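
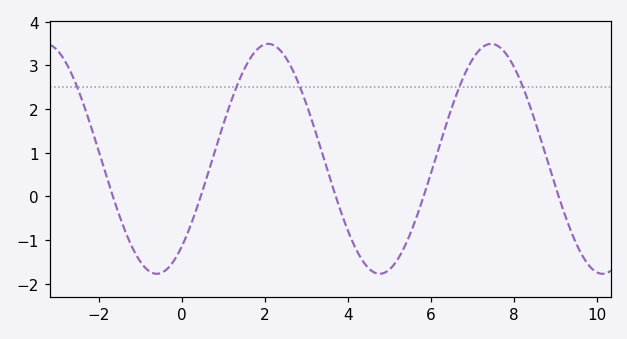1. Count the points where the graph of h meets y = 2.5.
5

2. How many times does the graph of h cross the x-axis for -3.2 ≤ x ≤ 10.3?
5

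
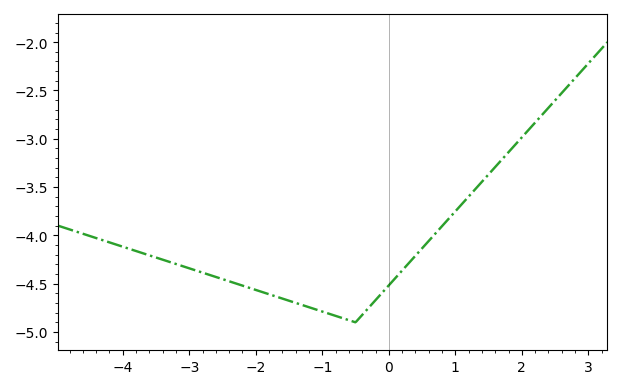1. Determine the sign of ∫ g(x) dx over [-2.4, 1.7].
negative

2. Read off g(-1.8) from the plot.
-4.61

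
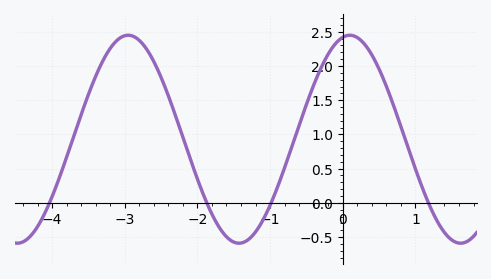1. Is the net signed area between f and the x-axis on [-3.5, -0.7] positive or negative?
positive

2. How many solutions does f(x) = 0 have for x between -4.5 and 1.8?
4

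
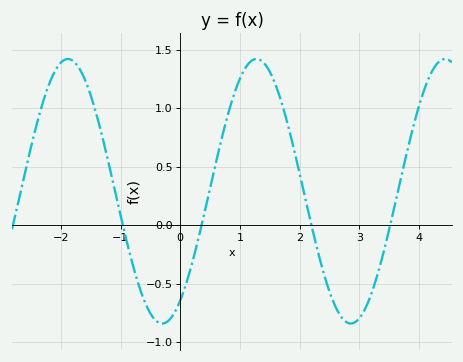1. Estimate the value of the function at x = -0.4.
-0.819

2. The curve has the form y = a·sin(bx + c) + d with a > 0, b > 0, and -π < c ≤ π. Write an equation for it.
y = 1.13sin(1.99x - 0.97) + 0.29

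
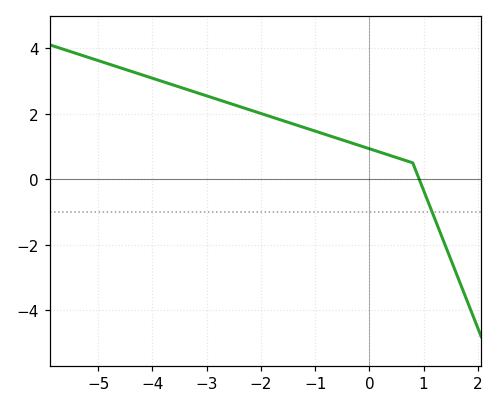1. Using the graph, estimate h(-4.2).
3.2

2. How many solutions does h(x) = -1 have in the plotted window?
1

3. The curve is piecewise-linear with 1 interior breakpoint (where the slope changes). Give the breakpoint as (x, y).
(0.8, 0.5)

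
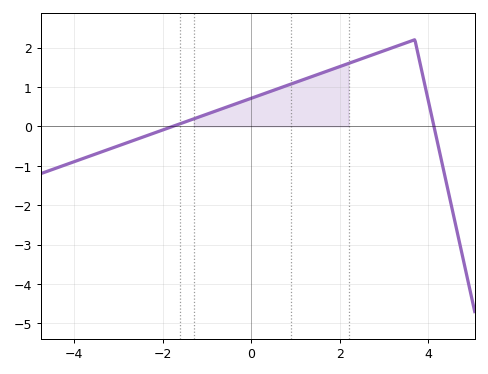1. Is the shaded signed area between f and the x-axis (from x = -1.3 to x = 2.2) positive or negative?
positive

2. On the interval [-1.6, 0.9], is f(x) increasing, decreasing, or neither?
increasing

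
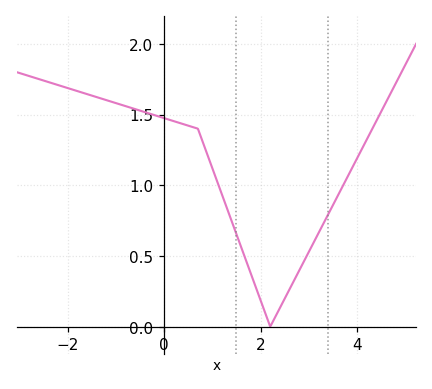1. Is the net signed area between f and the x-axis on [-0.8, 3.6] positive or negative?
positive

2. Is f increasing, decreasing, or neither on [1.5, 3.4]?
neither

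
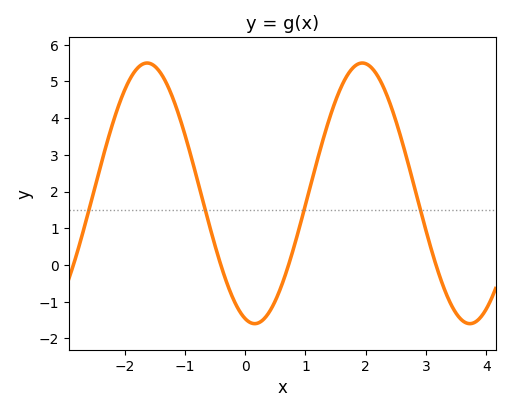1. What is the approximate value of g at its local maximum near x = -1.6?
5.5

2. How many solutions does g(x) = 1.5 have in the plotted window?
4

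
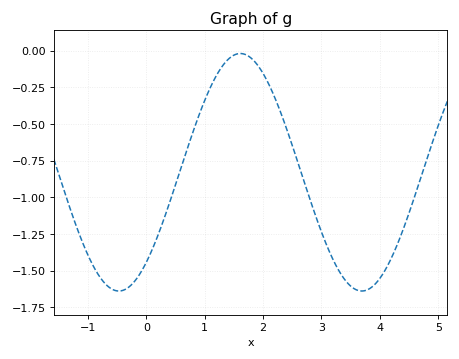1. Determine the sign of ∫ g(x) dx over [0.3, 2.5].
negative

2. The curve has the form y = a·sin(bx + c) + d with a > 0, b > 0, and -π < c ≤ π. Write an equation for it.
y = 0.81sin(1.51x - 0.862) - 0.83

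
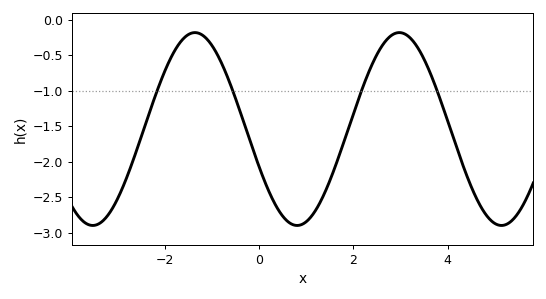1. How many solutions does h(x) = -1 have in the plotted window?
4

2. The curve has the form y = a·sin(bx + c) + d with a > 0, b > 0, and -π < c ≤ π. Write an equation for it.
y = 1.36sin(1.4x - 2.7) - 1.54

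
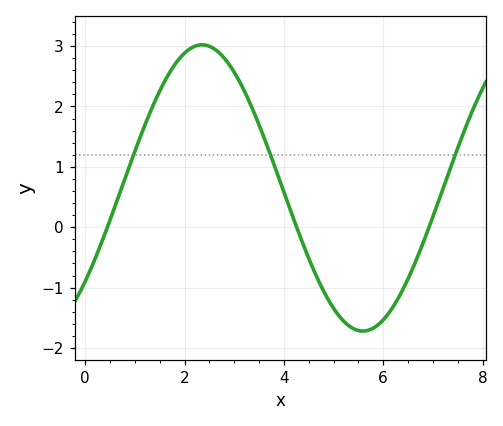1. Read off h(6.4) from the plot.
-1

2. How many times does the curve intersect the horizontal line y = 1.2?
3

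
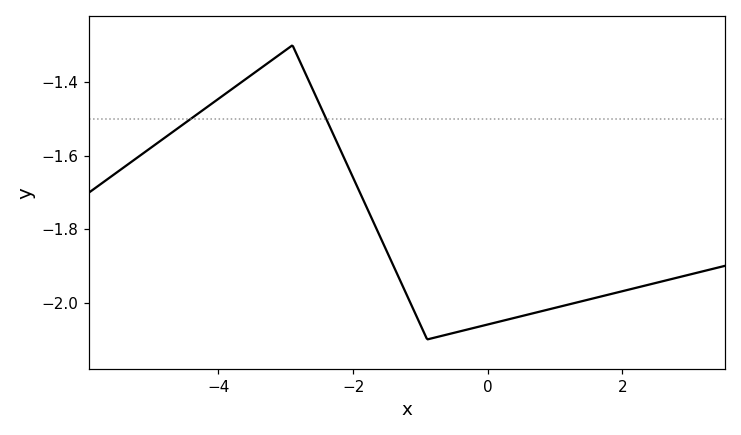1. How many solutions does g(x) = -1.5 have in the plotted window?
2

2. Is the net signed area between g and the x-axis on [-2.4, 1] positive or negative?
negative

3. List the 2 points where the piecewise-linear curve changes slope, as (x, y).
(-2.9, -1.3); (-0.9, -2.1)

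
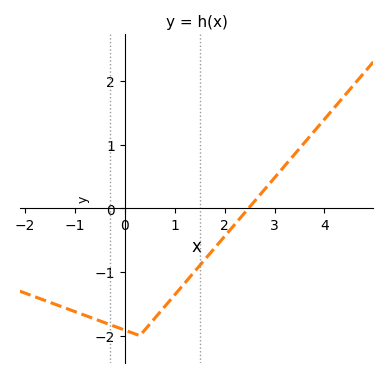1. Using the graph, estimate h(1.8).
-0.6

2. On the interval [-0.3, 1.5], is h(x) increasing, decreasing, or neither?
neither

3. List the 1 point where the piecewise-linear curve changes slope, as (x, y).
(0.3, -2)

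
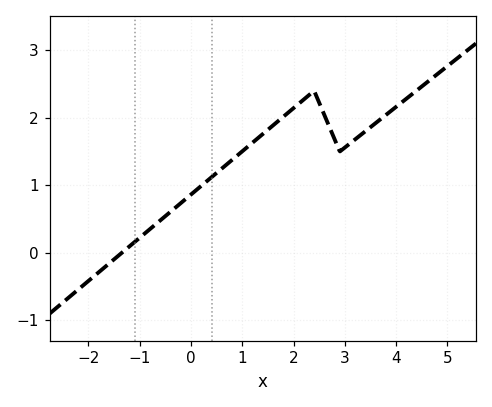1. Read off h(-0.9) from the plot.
0.289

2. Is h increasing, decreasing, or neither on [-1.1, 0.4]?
increasing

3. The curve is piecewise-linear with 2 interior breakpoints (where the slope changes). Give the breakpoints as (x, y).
(2.4, 2.4); (2.9, 1.5)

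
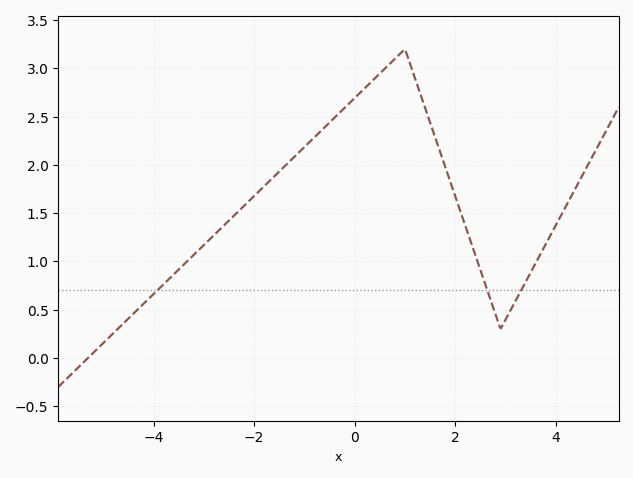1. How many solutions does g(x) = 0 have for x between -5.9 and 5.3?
1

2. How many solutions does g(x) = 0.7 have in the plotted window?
3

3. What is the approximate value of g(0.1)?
2.75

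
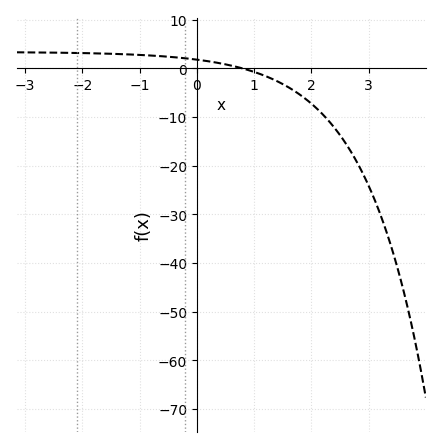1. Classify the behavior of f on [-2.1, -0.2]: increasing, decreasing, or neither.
decreasing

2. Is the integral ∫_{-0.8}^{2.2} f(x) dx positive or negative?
negative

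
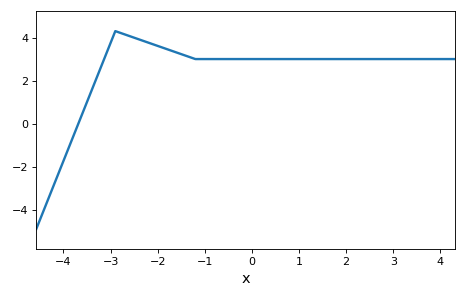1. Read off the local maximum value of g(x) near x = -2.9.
4.3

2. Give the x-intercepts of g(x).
-3.68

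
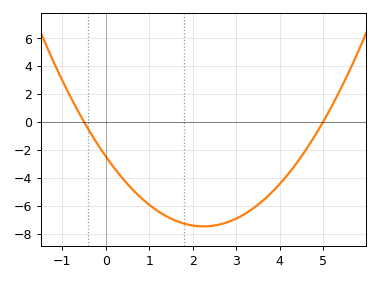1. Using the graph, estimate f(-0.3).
-1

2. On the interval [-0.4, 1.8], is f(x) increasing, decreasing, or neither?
decreasing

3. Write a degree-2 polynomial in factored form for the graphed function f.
y = 0.99(x + 0.5)(x - 5)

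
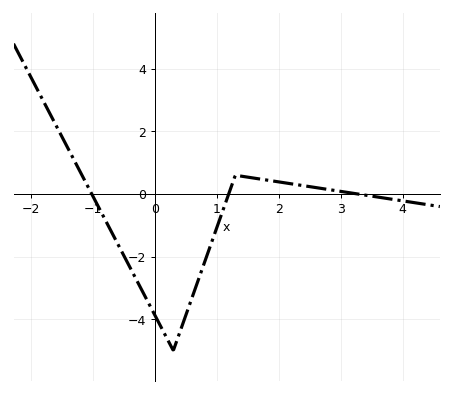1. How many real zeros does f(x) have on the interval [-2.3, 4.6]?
3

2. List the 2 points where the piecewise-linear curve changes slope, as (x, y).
(0.3, -5); (1.3, 0.6)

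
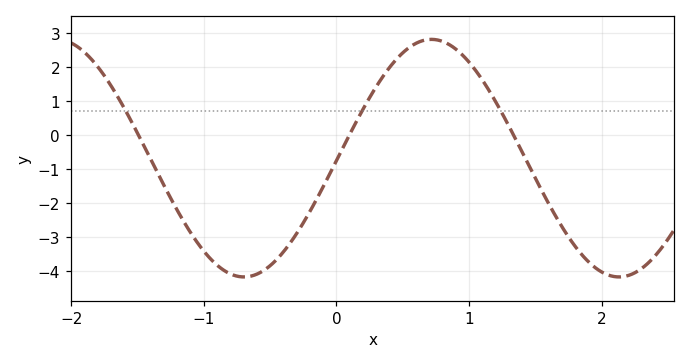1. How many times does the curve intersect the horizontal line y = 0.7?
3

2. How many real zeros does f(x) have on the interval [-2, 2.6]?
3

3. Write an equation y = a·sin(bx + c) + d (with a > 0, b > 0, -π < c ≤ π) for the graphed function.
y = 3.5sin(2.2x - 0.02) - 0.68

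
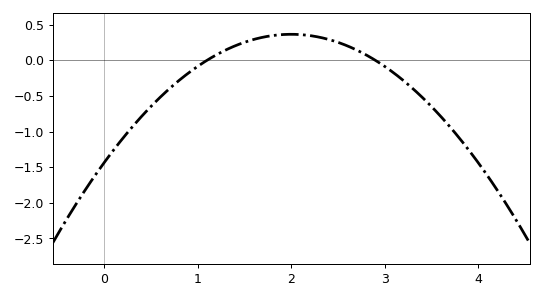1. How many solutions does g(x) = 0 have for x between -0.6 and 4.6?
2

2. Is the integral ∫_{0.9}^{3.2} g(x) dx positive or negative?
positive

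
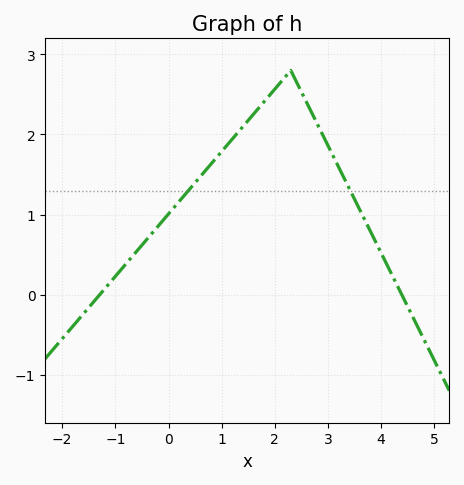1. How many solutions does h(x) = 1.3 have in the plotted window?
2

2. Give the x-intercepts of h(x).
-1.2, 4.4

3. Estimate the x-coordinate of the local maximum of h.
2.2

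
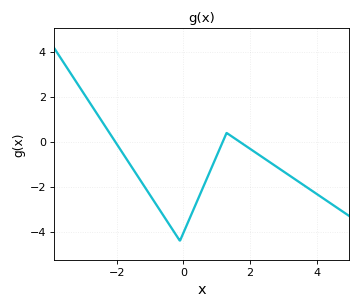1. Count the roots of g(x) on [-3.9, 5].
3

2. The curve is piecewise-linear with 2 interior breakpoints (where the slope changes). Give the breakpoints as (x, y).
(-0.1, -4.4); (1.3, 0.4)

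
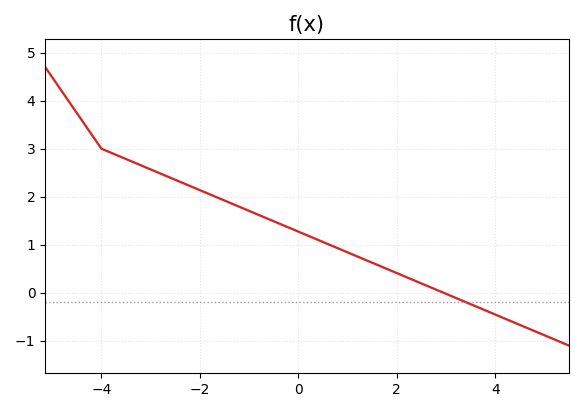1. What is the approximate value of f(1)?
0.8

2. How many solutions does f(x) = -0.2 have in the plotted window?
1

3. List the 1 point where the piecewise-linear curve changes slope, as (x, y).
(-4, 3)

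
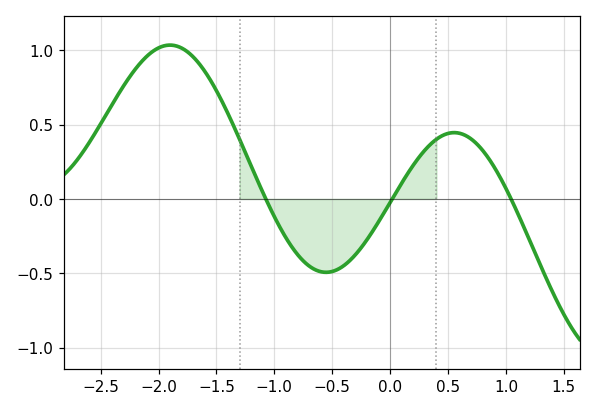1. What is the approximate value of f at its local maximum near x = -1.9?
1.04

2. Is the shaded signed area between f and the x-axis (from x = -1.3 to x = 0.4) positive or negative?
negative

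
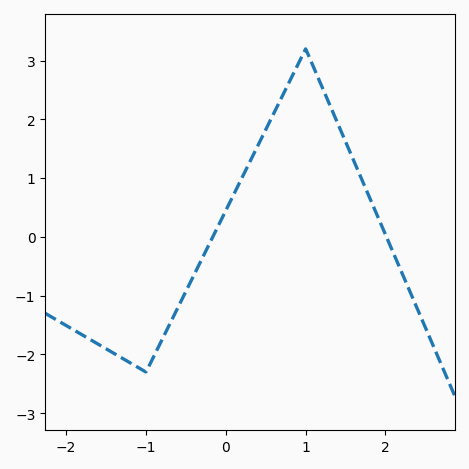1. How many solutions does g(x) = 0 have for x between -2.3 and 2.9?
2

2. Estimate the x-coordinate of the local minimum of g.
-1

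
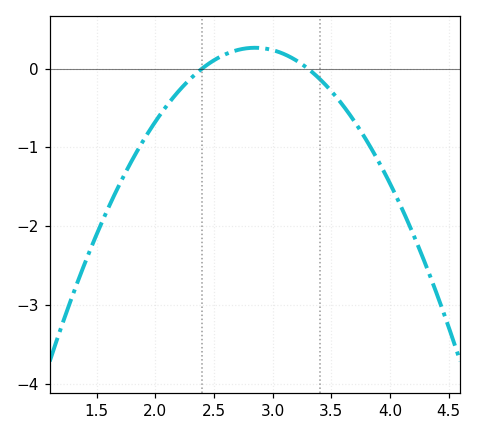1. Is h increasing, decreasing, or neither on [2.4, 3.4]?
neither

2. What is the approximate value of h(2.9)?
0.3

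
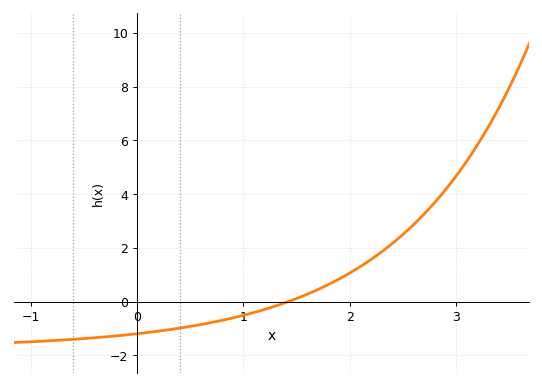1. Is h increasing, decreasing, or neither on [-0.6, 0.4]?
increasing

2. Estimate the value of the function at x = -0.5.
-1.37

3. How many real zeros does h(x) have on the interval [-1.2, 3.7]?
1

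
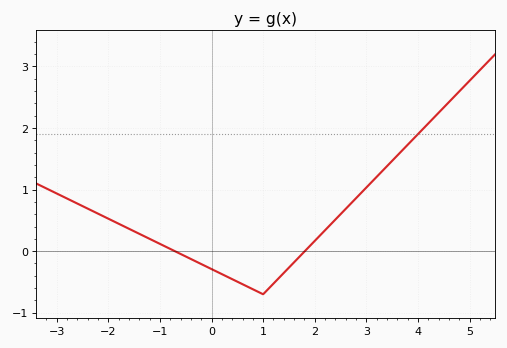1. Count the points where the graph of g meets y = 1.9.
1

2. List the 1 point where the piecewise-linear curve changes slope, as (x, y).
(1, -0.7)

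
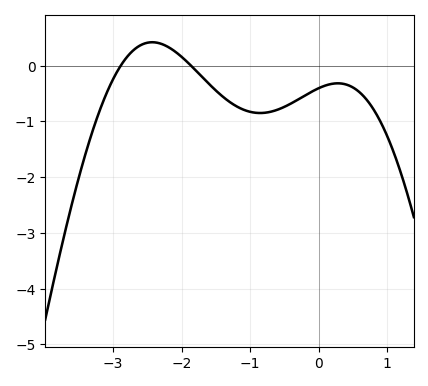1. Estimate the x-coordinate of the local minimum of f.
-0.854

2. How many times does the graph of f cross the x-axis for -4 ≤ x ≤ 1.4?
2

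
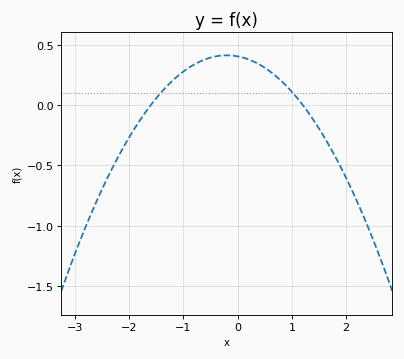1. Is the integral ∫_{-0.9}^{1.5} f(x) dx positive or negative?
positive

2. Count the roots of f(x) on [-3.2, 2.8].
2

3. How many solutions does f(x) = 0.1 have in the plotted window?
2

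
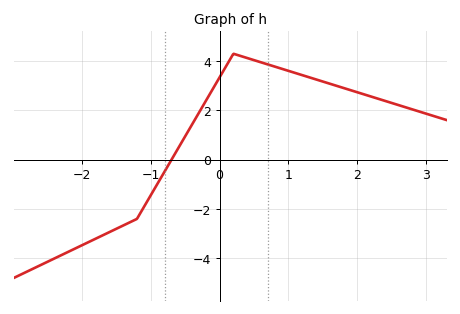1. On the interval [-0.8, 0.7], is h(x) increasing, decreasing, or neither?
neither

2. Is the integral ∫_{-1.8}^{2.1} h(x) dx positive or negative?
positive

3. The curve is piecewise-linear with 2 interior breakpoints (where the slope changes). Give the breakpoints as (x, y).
(-1.2, -2.4); (0.2, 4.3)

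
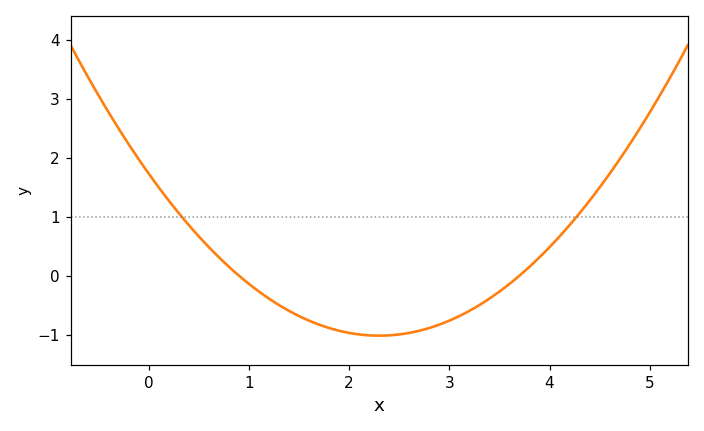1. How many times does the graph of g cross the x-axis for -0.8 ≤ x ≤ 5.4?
2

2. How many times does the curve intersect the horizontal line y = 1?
2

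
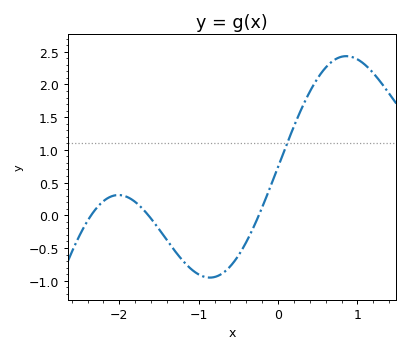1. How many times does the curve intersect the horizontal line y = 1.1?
1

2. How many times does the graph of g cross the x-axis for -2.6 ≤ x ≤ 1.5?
3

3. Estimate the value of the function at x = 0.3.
1.65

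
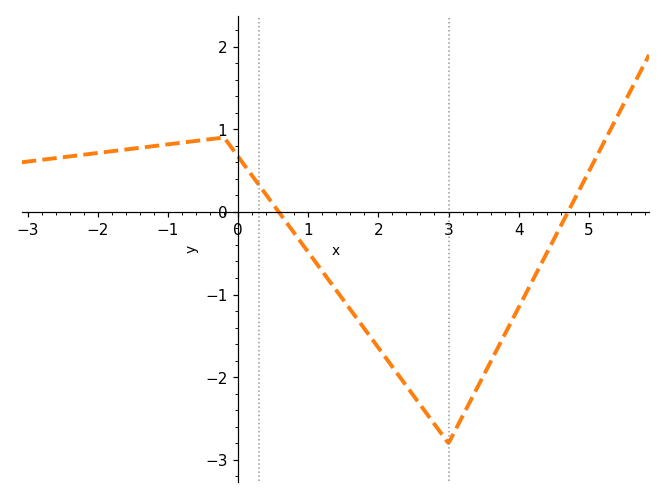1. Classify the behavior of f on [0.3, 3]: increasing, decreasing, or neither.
decreasing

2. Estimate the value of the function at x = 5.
0.5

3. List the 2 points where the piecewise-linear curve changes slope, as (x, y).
(-0.2, 0.9); (3, -2.8)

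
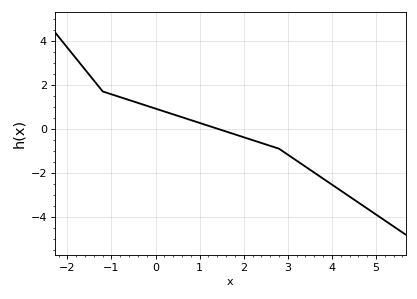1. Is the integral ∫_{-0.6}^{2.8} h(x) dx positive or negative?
positive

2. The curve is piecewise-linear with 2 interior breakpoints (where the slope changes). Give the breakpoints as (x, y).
(-1.2, 1.7); (2.8, -0.9)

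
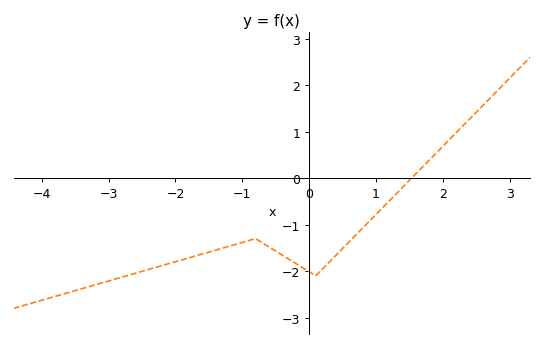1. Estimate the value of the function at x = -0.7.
-1.39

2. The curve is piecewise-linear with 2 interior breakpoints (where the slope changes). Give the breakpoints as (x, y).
(-0.8, -1.3); (0.1, -2.1)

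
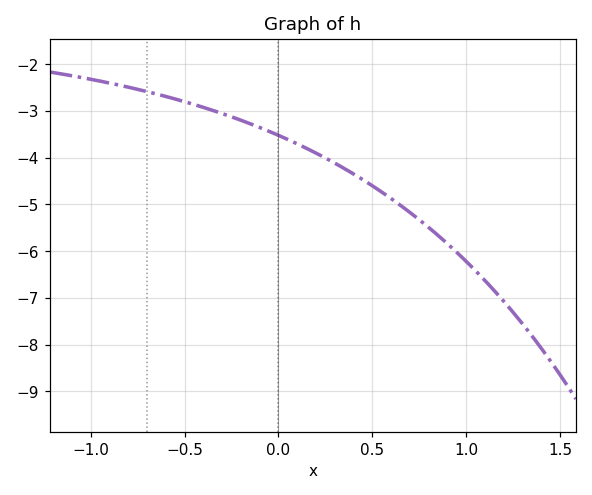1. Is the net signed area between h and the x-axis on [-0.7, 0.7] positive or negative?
negative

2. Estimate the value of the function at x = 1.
-6.2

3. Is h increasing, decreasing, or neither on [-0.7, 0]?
decreasing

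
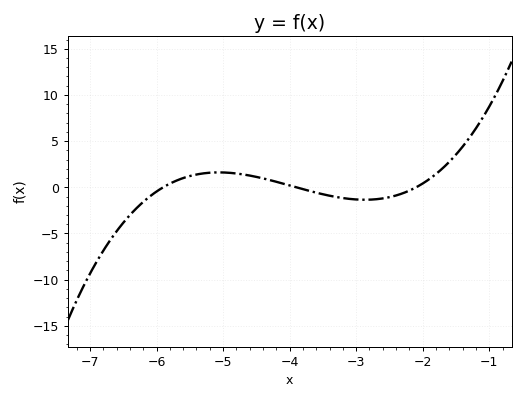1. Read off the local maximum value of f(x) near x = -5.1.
1.5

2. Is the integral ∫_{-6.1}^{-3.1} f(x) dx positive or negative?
positive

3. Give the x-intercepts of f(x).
-5.9, -3.9, -2.1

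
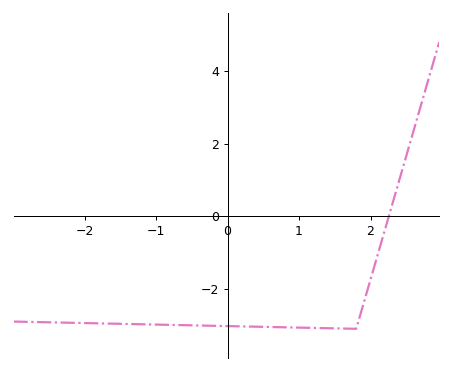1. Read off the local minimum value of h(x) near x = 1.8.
-3.1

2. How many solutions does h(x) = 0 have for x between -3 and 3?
1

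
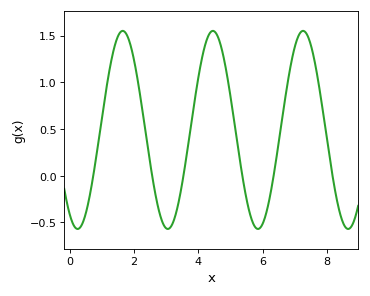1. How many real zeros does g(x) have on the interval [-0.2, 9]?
6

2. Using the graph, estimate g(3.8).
0.6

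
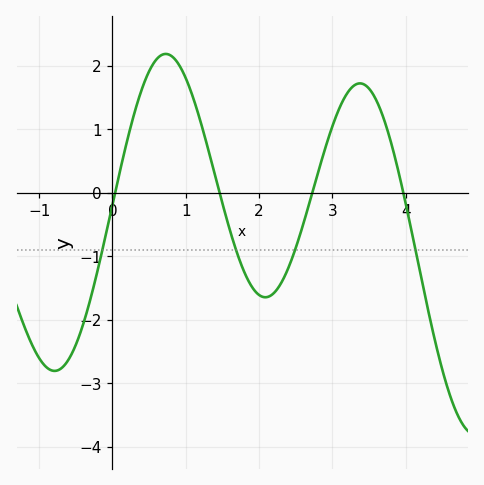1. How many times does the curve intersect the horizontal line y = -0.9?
4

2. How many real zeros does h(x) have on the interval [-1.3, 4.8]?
4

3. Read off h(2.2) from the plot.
-1.58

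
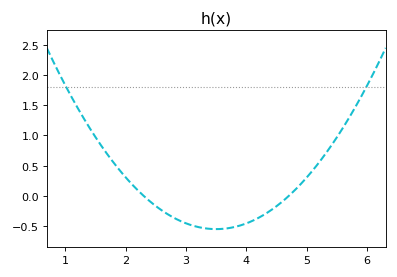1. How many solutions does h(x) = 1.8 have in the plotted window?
2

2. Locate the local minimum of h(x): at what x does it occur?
3.5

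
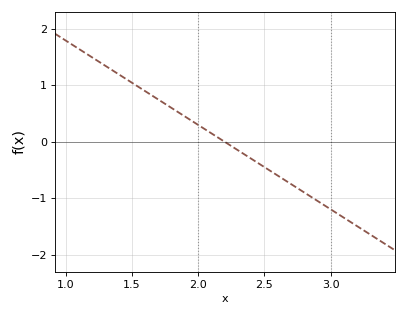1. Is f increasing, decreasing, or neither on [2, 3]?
decreasing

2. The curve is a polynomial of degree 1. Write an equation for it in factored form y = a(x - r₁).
y = -1.49(x - 2.2)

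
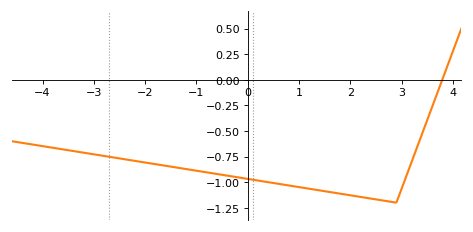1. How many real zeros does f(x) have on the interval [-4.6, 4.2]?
1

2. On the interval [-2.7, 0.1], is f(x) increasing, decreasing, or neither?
decreasing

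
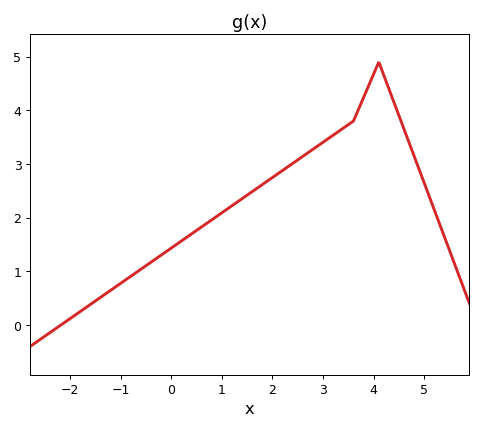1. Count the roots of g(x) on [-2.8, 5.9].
1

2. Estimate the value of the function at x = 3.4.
3.7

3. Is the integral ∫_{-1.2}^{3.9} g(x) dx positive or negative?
positive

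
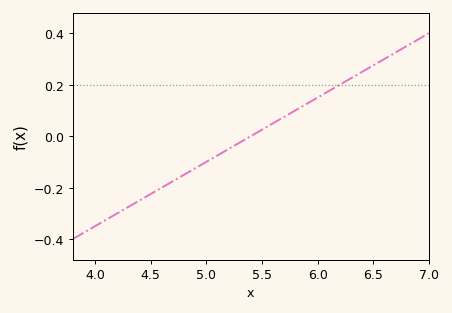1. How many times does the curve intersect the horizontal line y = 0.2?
1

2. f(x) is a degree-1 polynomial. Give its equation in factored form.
y = 0.25(x - 5.4)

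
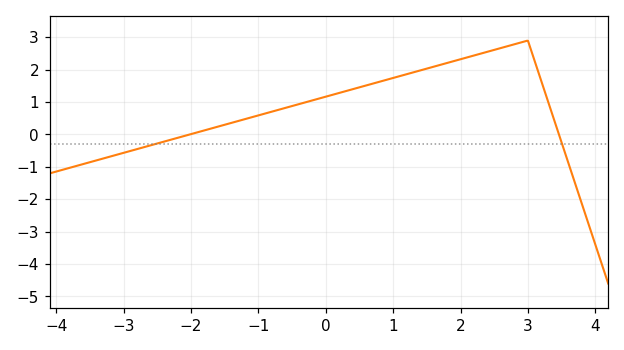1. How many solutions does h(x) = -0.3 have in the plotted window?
2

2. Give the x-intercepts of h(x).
-2.02, 3.46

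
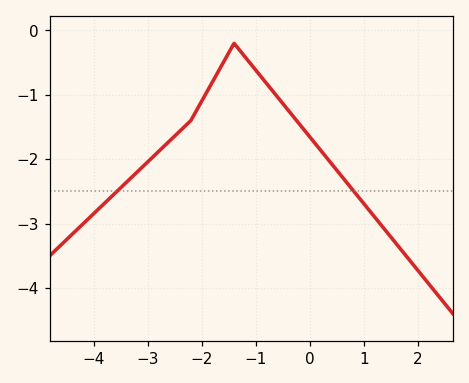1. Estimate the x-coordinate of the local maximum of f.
-1.4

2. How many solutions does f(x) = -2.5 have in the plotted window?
2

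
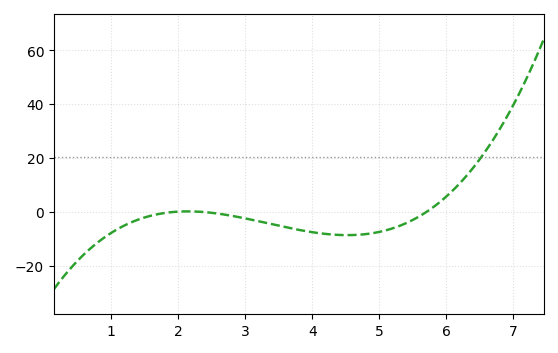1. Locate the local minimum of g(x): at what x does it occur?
4.5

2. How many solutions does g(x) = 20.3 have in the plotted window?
1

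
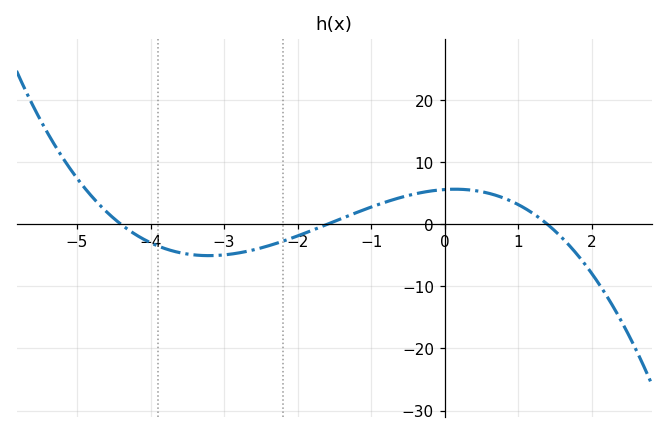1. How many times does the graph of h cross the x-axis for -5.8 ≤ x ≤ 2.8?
3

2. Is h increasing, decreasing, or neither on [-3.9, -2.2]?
neither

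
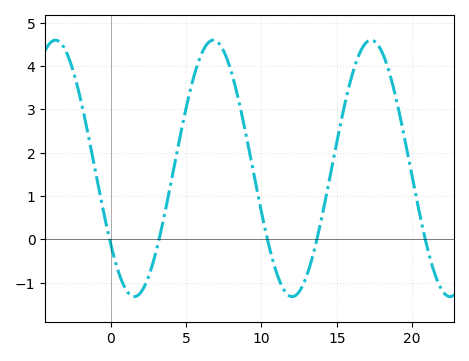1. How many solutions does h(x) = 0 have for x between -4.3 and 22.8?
5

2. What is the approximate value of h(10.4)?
-0.003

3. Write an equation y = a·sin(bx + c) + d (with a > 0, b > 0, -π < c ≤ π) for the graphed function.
y = 2.96sin(0.6x - 2.51) + 1.64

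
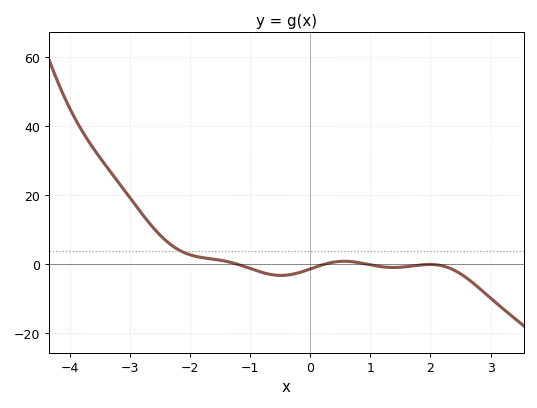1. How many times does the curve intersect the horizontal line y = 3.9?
1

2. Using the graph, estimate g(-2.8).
14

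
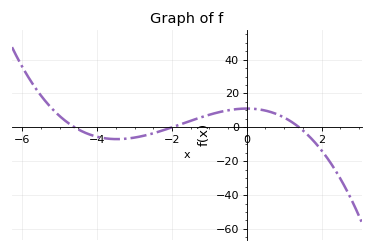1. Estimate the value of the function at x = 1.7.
-6.01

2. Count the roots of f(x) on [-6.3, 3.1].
3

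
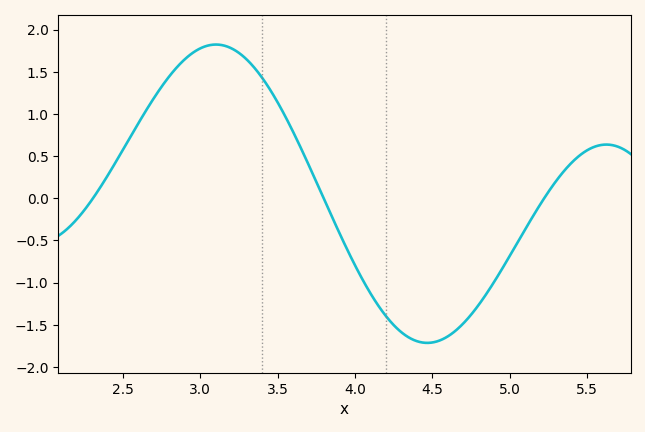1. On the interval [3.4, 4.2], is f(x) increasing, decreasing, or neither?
decreasing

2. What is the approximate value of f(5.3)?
0.203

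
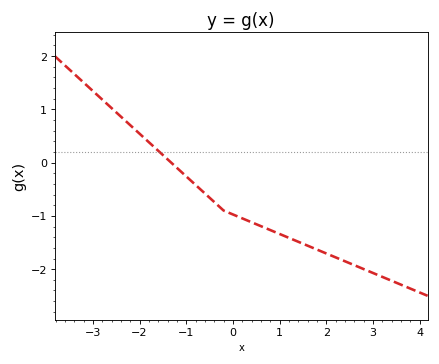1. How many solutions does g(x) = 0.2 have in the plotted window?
1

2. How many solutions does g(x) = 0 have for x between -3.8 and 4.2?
1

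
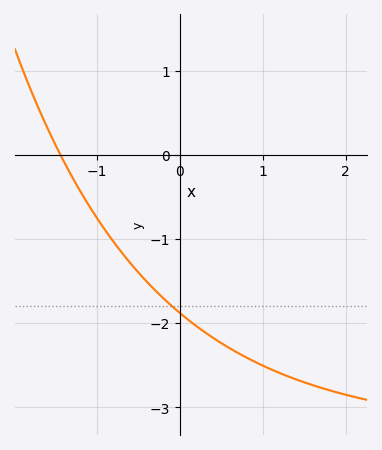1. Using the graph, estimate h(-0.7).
-1.16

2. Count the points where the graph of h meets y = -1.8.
1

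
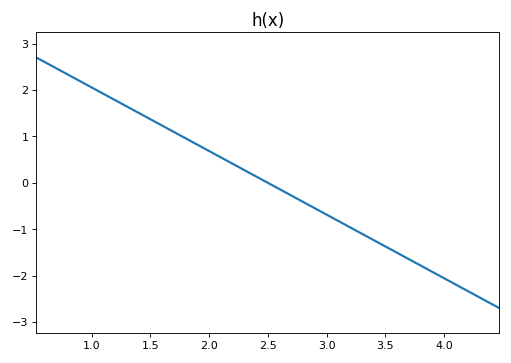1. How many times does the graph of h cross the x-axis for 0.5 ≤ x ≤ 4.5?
1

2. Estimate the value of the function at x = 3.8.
-1.78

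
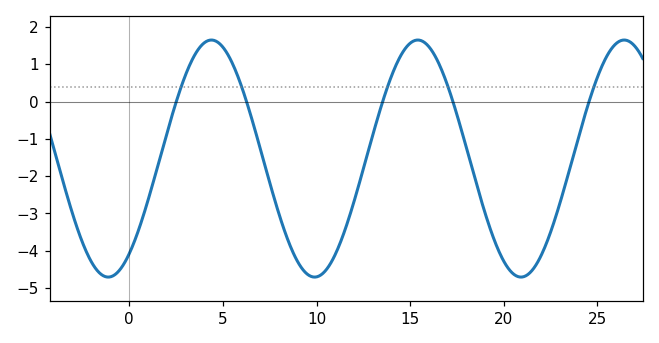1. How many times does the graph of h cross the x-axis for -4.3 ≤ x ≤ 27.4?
5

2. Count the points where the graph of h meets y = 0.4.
5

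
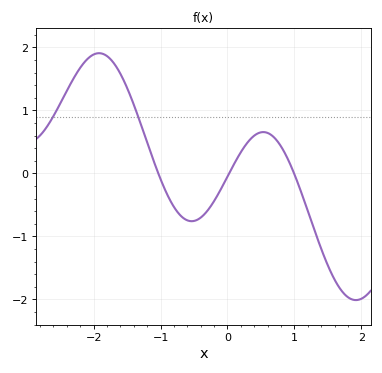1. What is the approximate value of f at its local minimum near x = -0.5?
-0.8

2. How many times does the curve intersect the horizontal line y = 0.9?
2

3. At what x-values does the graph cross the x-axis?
-1, 0, 1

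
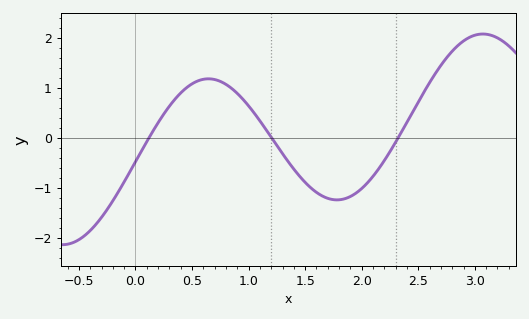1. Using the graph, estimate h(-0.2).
-1.3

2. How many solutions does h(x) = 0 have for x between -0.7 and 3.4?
3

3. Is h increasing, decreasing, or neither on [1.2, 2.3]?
neither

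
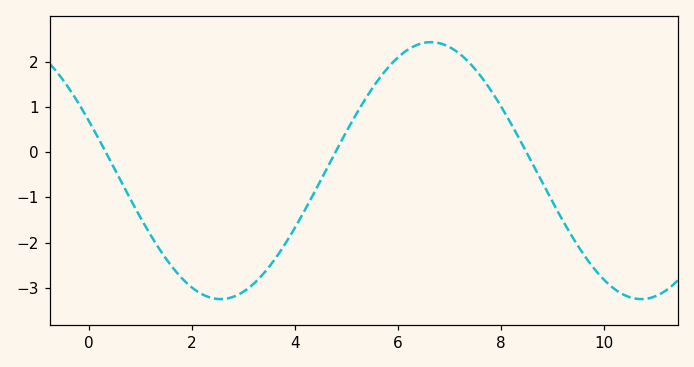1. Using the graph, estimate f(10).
-2.82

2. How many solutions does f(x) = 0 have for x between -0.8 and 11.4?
3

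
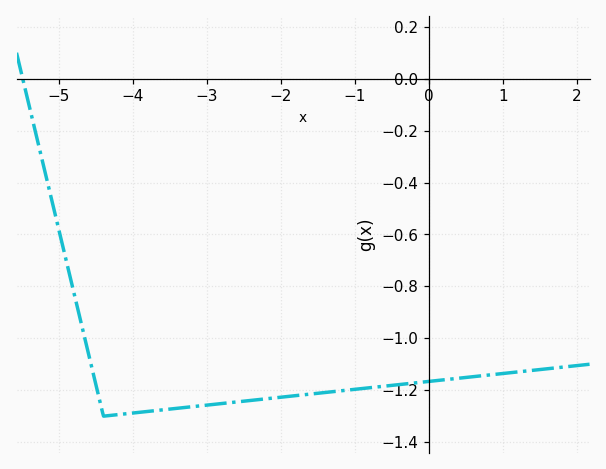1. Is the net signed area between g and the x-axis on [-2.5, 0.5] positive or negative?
negative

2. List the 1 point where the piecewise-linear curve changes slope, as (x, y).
(-4.4, -1.3)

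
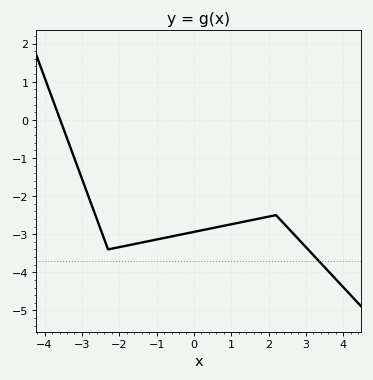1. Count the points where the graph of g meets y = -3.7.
1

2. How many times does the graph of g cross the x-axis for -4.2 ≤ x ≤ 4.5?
1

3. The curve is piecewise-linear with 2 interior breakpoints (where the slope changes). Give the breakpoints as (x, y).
(-2.3, -3.4); (2.2, -2.5)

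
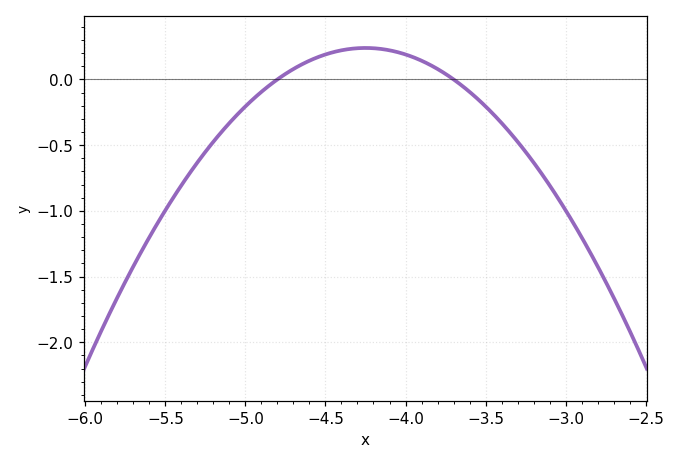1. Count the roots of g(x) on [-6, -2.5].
2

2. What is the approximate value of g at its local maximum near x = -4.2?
0.239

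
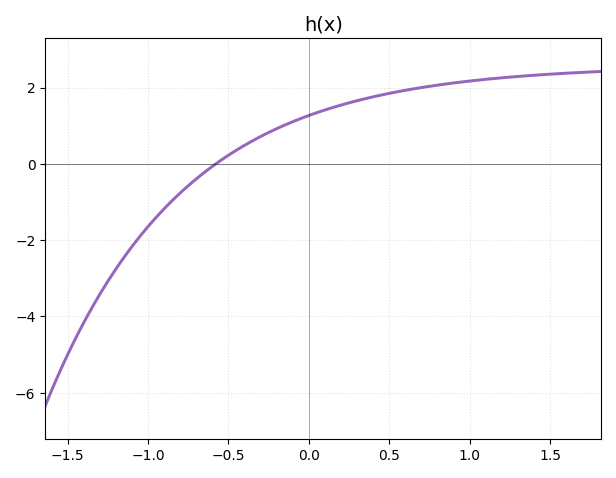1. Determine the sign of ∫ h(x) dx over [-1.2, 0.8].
positive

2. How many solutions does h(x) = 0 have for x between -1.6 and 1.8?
1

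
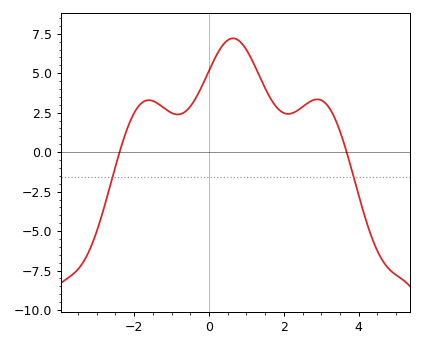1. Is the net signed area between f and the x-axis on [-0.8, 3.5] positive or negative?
positive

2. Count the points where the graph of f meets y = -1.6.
2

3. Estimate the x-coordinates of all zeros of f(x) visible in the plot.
-2.39, 3.68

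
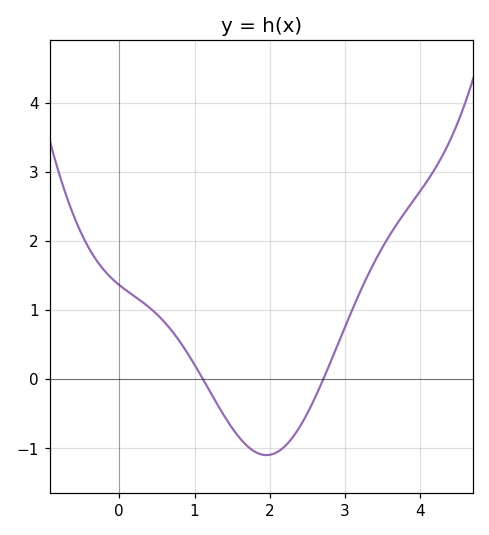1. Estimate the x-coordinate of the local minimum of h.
2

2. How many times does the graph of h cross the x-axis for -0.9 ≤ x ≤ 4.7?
2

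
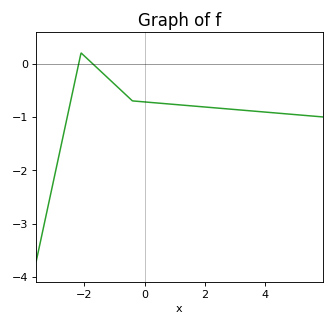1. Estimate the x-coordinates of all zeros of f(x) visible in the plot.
-2.18, -1.72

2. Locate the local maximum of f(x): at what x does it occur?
-2.1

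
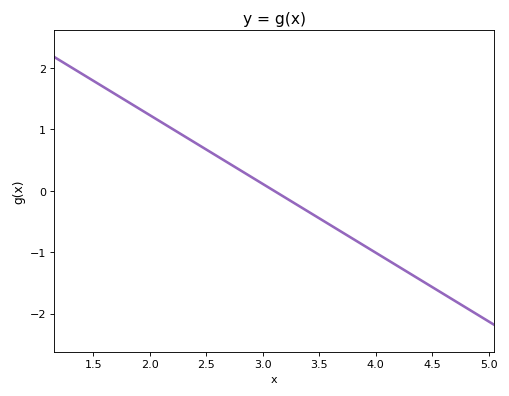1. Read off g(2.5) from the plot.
0.672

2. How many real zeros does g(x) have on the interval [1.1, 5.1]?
1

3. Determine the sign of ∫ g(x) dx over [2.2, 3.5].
positive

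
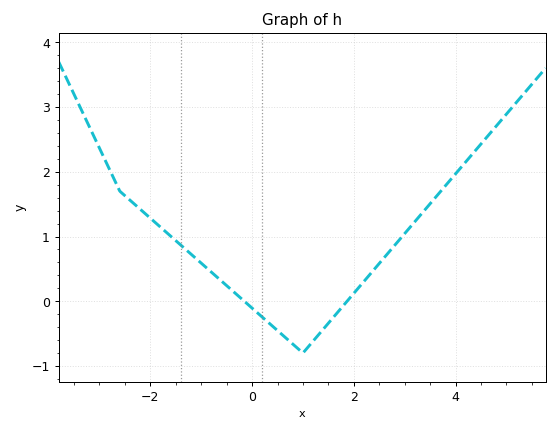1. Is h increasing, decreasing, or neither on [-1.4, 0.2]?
decreasing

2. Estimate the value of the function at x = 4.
1.97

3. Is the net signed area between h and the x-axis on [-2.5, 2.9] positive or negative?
positive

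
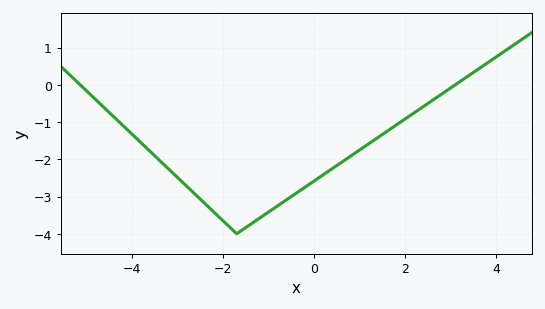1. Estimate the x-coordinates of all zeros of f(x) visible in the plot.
-5.14, 3.1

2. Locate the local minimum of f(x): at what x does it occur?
-1.7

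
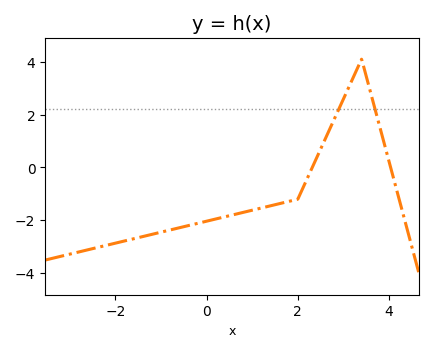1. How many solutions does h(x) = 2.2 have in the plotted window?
2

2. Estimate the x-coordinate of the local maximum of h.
3.4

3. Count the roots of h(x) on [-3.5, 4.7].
2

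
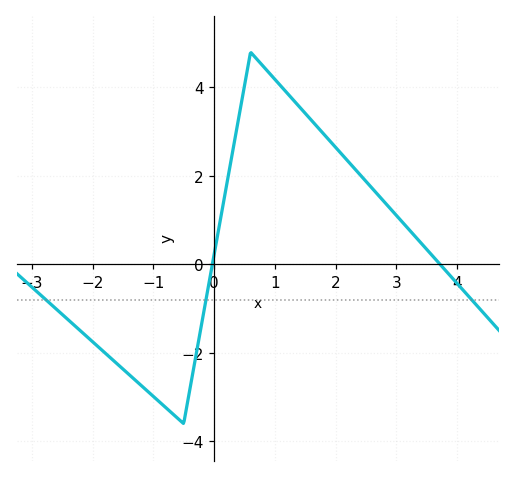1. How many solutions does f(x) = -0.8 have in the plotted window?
3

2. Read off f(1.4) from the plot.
3.6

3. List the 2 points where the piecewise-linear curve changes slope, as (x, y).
(-0.5, -3.6); (0.6, 4.8)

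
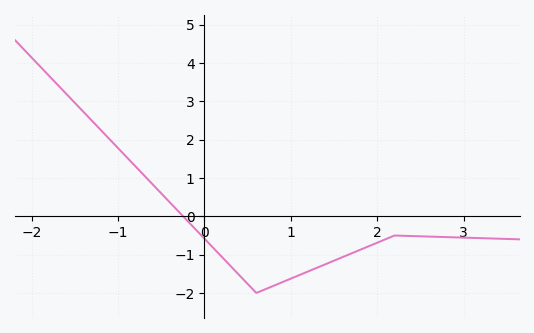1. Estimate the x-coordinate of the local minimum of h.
0.6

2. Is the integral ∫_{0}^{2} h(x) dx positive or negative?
negative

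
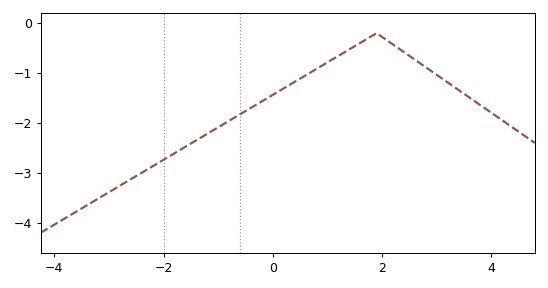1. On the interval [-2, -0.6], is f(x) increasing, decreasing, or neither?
increasing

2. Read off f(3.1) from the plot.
-1.11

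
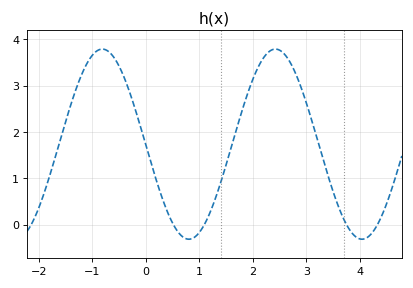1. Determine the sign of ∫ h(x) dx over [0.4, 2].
positive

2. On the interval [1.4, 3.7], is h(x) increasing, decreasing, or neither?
neither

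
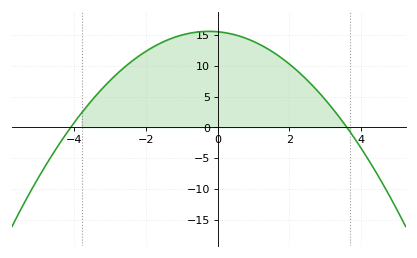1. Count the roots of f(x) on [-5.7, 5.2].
2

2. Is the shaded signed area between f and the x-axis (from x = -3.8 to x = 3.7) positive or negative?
positive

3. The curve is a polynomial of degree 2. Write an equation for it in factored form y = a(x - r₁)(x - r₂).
y = -1.05(x + 4.1)(x - 3.6)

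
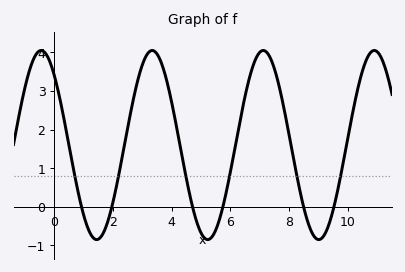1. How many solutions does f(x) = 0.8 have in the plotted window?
6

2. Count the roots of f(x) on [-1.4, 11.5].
6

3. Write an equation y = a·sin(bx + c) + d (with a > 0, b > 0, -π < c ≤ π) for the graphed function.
y = 2.45sin(1.7x + 2.3) + 1.6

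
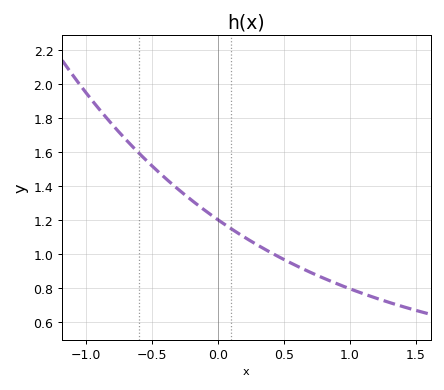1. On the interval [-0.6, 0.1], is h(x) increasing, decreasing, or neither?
decreasing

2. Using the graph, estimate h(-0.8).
1.76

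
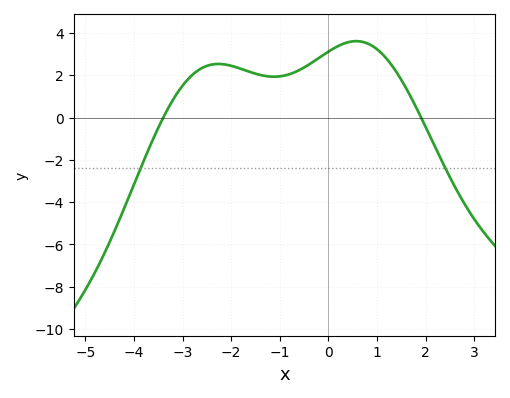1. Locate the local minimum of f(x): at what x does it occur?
-1.2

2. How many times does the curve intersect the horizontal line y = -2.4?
2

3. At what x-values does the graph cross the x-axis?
-3.4, 2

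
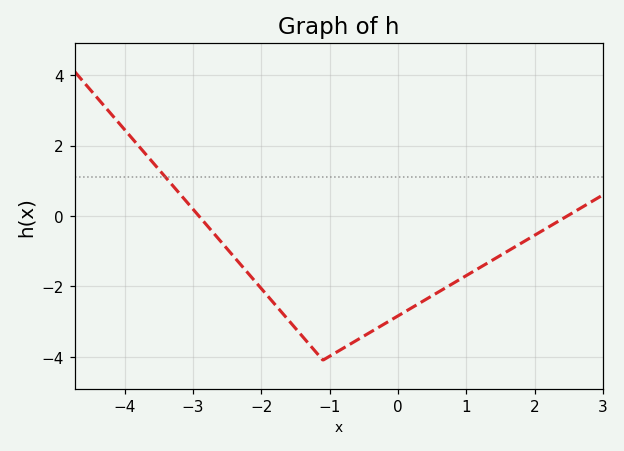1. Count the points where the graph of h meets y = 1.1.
1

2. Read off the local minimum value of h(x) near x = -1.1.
-4.1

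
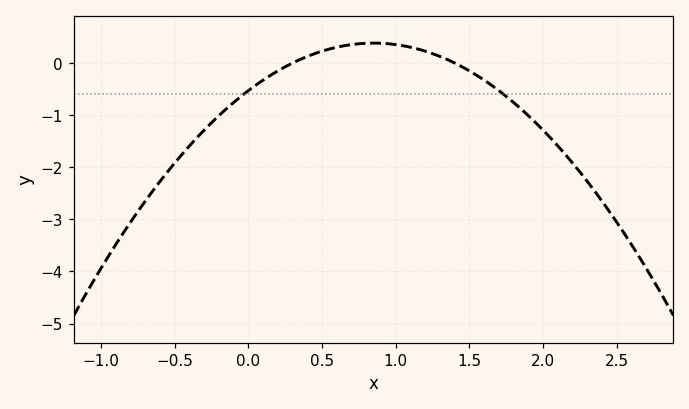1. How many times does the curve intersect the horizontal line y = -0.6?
2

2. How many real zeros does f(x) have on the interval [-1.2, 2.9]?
2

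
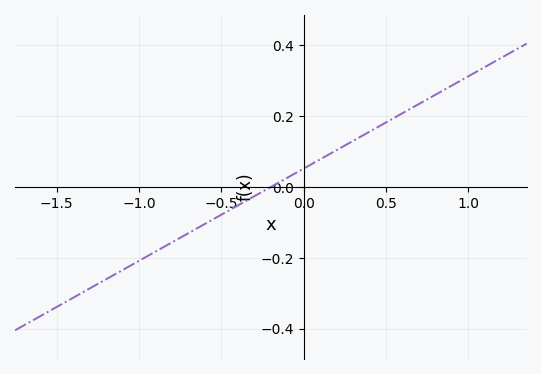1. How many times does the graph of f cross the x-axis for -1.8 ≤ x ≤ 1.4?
1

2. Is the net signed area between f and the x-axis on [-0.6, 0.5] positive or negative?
positive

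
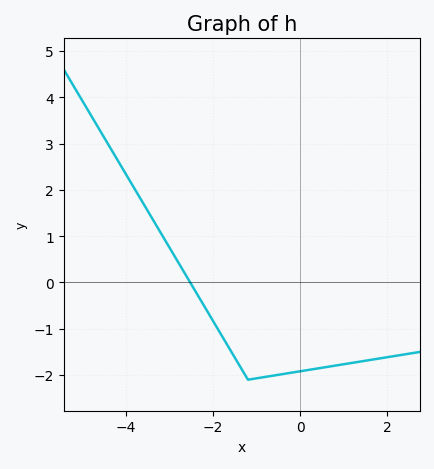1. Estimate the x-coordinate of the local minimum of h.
-1.2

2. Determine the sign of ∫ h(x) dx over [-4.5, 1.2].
negative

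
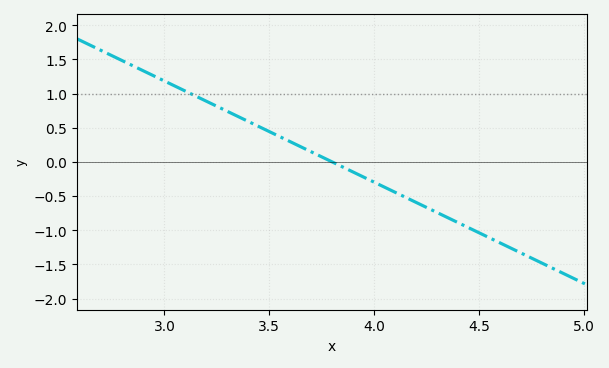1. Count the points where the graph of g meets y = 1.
1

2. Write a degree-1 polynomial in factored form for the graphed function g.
y = -1.48(x - 3.8)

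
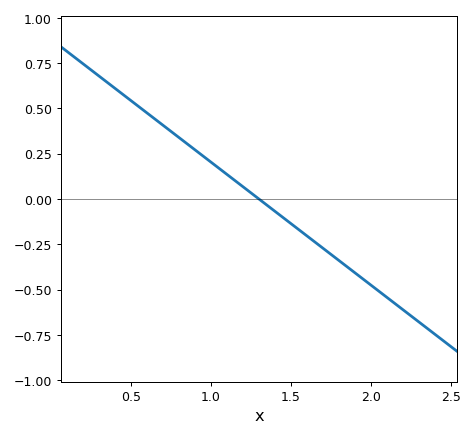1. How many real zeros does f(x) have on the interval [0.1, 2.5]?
1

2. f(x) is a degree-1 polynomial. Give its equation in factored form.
y = -0.68(x - 1.3)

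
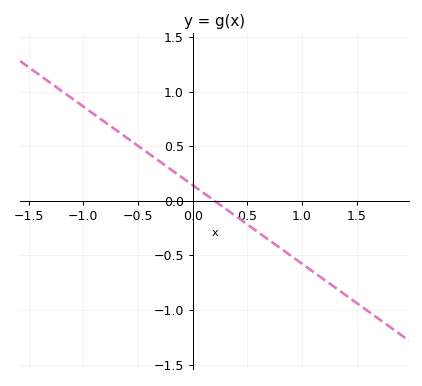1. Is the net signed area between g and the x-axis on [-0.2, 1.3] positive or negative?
negative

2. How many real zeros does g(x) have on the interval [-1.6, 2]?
1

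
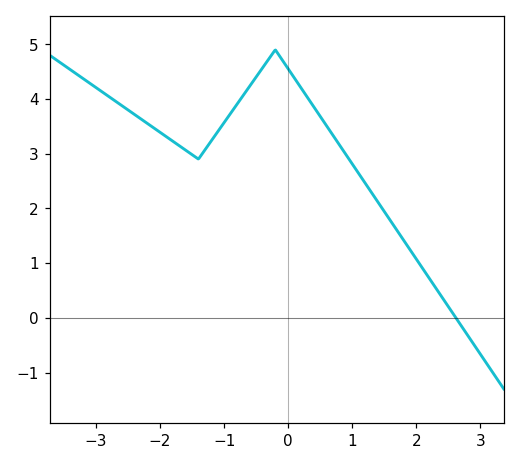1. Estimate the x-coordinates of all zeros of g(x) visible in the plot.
2.62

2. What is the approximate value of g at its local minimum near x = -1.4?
2.9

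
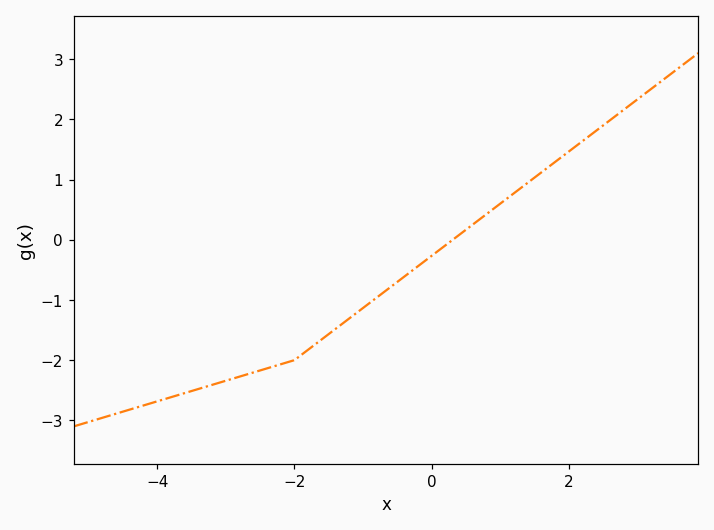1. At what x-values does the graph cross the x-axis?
0.307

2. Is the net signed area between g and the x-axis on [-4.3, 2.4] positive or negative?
negative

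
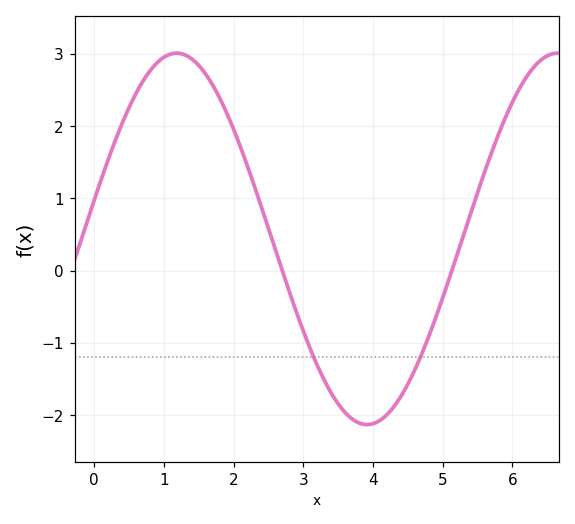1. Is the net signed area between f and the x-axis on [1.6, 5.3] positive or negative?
negative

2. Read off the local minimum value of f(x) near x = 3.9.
-2.1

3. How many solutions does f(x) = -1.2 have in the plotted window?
2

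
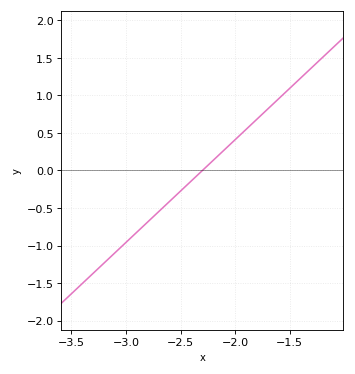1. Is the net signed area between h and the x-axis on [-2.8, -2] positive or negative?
negative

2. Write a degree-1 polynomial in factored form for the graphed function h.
y = 1.37(x + 2.3)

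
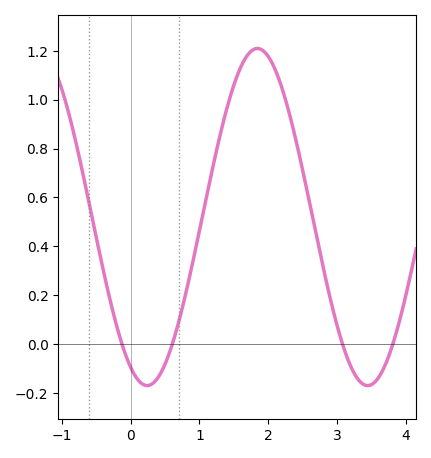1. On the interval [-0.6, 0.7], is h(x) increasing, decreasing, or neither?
neither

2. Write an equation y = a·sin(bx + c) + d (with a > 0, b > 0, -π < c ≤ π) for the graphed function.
y = 0.69sin(1.96x - 2.04) + 0.52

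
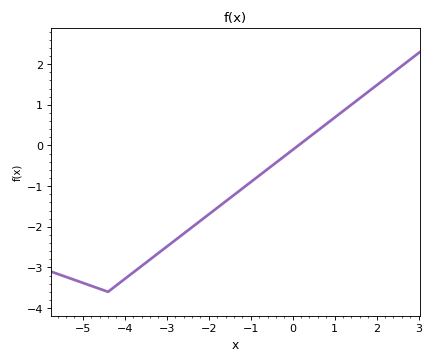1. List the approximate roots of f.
0.2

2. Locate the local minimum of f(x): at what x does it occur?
-4.4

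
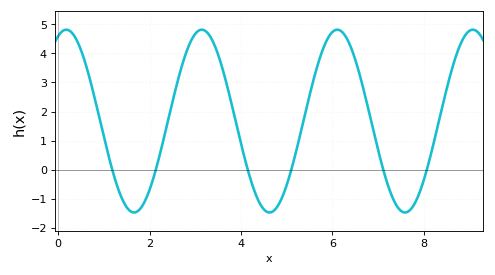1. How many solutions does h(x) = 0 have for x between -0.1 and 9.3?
6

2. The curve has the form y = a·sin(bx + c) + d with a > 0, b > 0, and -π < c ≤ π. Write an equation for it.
y = 3.15sin(2.12x + 1.19) + 1.67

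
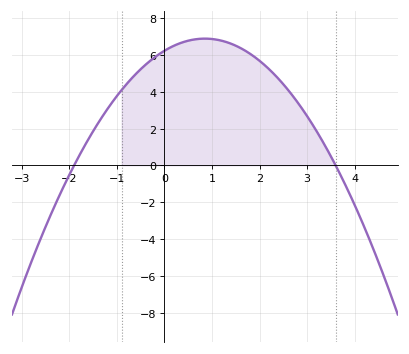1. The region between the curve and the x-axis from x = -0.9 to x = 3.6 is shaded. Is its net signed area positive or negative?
positive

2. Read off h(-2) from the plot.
-0.6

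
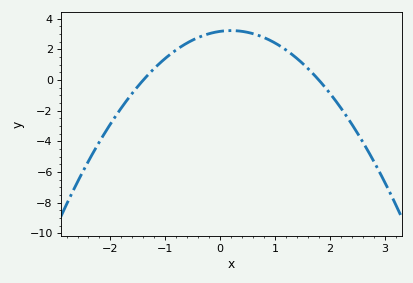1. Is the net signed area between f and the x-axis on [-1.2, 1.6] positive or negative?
positive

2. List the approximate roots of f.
-1.4, 1.8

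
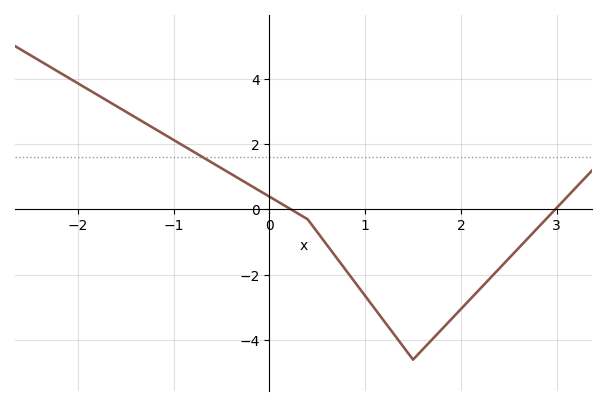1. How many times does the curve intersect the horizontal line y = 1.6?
1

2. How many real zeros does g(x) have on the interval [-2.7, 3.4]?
2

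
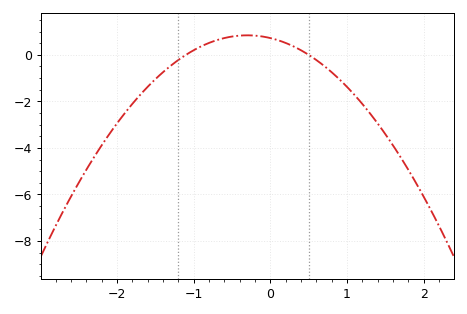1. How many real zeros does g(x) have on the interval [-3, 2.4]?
2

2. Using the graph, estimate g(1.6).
-3.8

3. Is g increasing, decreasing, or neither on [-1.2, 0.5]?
neither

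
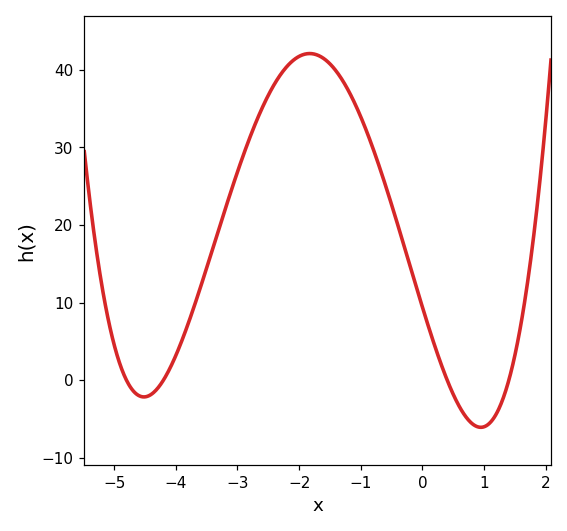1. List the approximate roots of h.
-4.8, -4.2, 0.4, 1.4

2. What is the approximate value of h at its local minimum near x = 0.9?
-6.08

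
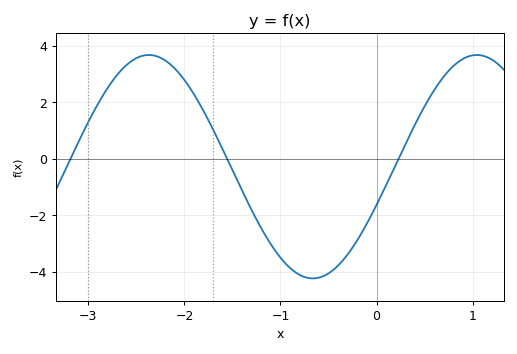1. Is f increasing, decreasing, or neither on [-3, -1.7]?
neither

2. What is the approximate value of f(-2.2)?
3.4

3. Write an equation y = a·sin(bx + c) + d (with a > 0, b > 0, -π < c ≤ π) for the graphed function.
y = 3.95sin(1.8x - 0.35) - 0.28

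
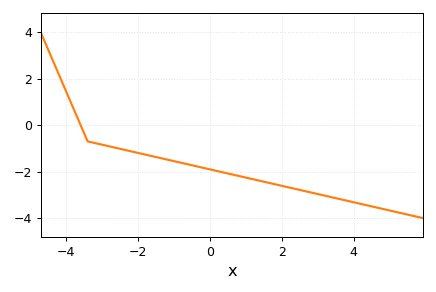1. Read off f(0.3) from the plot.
-2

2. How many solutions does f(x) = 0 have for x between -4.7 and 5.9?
1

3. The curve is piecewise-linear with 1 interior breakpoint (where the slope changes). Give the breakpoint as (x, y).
(-3.4, -0.7)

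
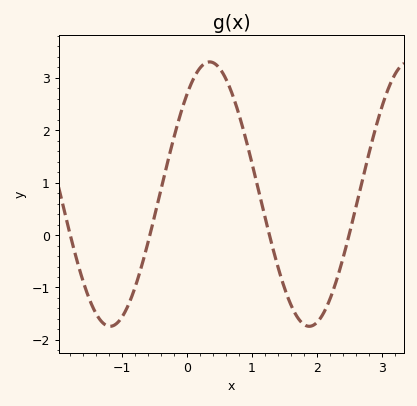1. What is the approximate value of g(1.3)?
-0.139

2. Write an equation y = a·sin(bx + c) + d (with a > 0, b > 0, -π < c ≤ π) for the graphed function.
y = 2.52sin(2.05x + 0.85) + 0.78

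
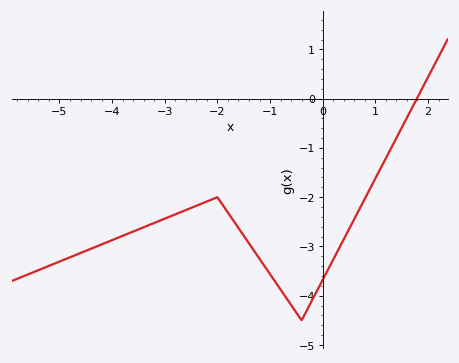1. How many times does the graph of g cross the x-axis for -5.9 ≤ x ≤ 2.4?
1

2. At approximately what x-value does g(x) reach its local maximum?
-2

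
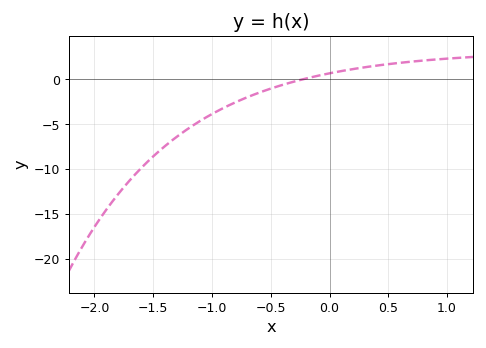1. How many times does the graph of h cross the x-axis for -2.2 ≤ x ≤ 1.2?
1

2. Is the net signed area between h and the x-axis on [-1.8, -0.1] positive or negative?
negative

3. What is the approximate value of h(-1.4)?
-7.5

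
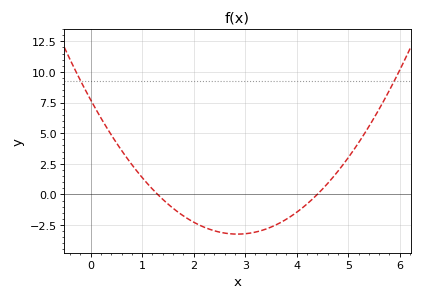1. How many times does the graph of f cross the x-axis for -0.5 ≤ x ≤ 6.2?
2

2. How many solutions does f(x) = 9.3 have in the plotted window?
2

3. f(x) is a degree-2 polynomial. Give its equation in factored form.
y = 1.35(x - 1.3)(x - 4.4)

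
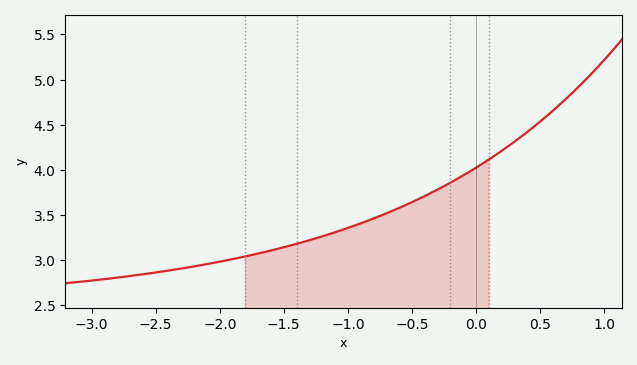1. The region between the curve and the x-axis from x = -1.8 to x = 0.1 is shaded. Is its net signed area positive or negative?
positive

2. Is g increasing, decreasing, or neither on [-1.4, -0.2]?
increasing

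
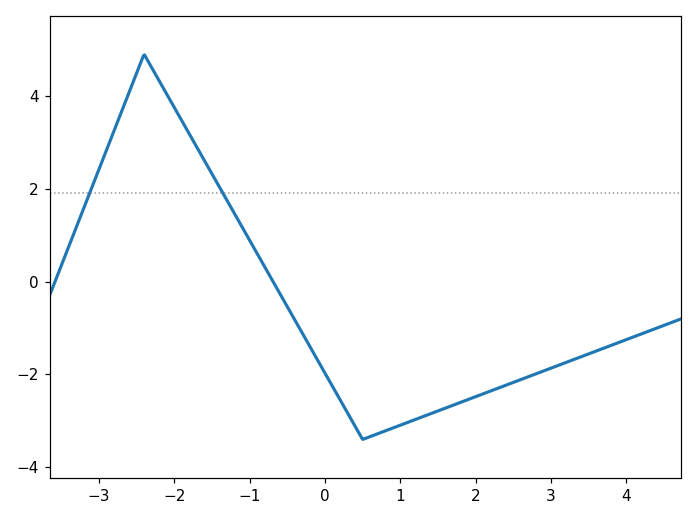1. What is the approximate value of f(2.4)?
-2.23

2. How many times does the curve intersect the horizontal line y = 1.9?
2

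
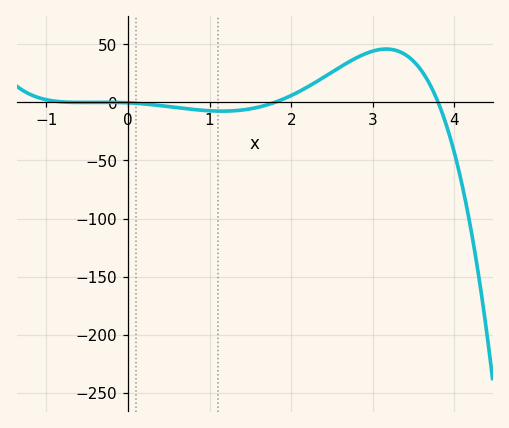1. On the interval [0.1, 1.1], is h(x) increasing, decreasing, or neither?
decreasing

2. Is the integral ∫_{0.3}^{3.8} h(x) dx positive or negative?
positive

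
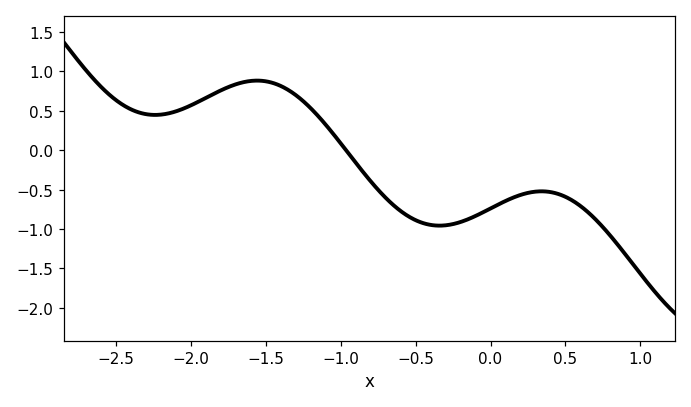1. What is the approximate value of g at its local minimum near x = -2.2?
0.45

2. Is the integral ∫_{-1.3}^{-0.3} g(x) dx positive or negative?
negative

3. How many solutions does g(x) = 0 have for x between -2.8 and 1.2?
1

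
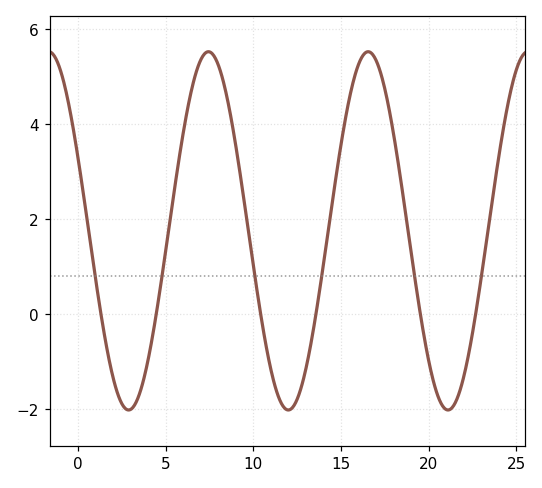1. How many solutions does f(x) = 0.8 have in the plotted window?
6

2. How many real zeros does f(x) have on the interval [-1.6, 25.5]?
6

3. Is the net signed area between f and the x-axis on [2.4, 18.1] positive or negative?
positive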